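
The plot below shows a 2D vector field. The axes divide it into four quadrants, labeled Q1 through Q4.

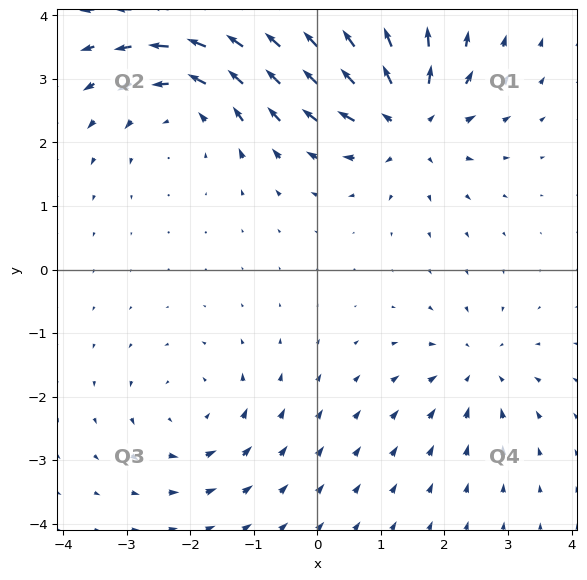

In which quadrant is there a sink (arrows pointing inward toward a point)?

Q4

The sink sits at approximately (2.5, -1.6), which lies in quadrant Q4. The divergence there is about -3, negative as expected for a sink.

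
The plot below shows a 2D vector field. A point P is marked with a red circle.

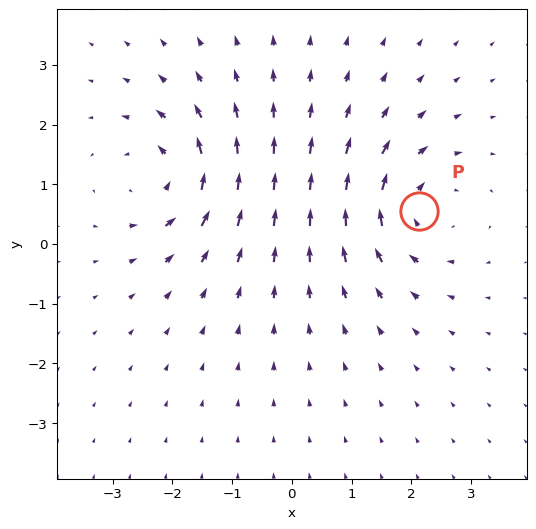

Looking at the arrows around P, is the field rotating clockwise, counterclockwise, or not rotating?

Near P at (2.1, 0.6) the arrows circulate clockwise. The curl (z-component) there is about -5; negative curl means clockwise rotation.

clockwise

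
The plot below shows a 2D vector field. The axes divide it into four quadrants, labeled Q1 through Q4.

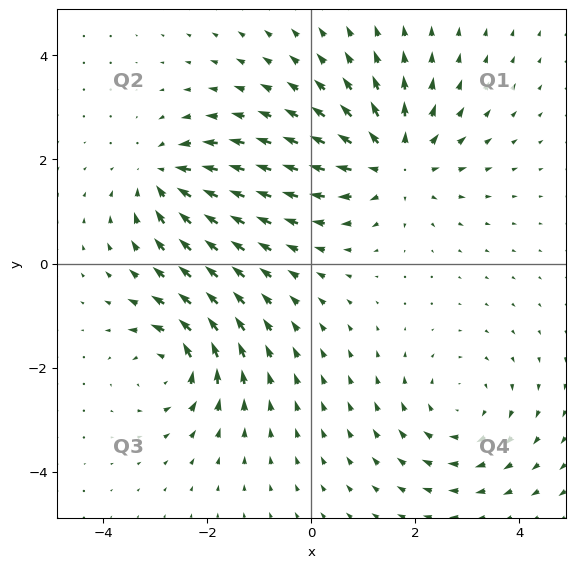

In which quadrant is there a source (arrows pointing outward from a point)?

The source sits at approximately (1.6, 1.9), which lies in quadrant Q1. The divergence there is about +5, positive as expected for a source.

Q1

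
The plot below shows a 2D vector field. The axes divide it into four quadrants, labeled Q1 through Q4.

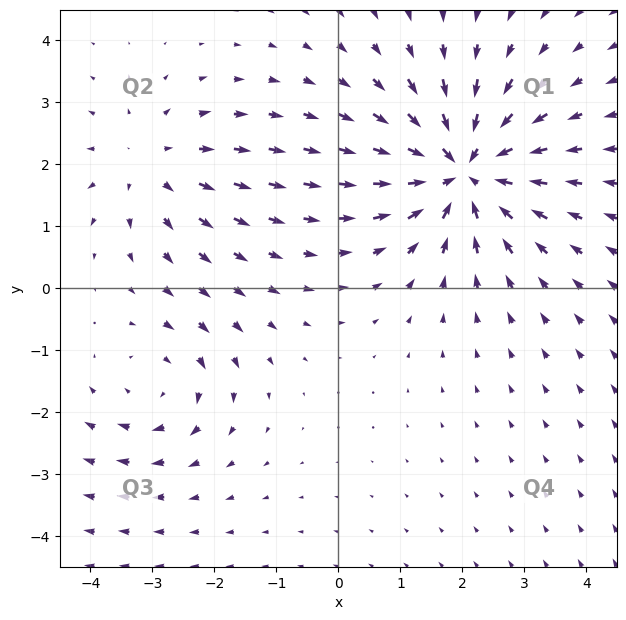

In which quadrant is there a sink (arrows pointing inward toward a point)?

The sink sits at approximately (2.0, 1.9), which lies in quadrant Q1. The divergence there is about -5, negative as expected for a sink.

Q1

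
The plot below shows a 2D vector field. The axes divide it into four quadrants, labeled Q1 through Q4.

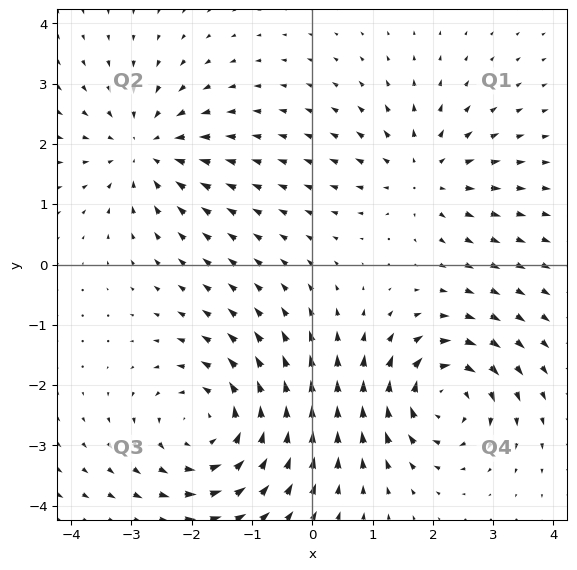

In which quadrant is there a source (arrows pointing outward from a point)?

The source sits at approximately (1.8, 1.5), which lies in quadrant Q1. The divergence there is about +4, positive as expected for a source.

Q1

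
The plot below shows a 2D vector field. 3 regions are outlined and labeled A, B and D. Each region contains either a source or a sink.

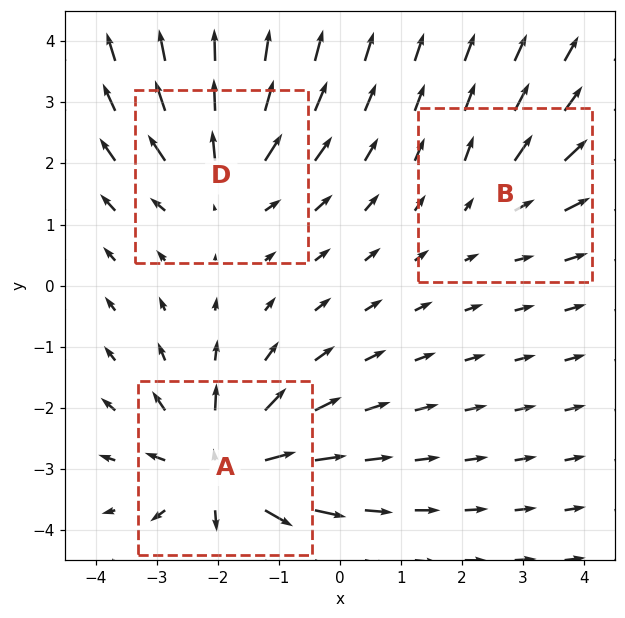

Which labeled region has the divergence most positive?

A

Divergence at each region's feature centre — A: about +5, B: about +2, D: about +3. Region A is most positive.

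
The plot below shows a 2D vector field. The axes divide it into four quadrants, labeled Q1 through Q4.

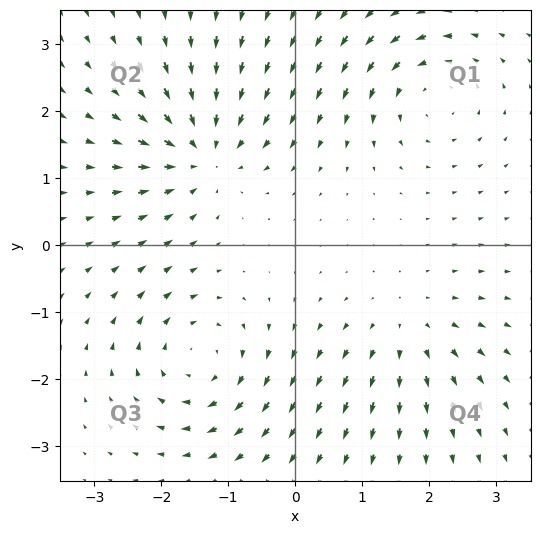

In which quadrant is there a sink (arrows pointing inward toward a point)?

Q2

The sink sits at approximately (-1.4, 1.4), which lies in quadrant Q2. The divergence there is about -6, negative as expected for a sink.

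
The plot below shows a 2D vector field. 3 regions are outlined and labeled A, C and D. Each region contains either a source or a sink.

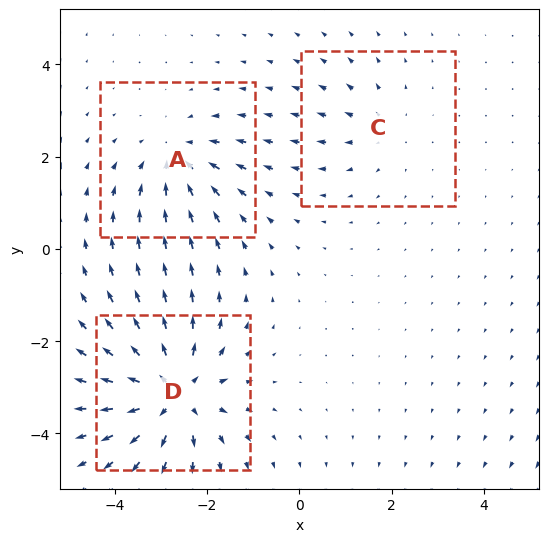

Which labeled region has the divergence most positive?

D

Divergence at each region's feature centre — A: about -3, C: about +2, D: about +5. Region D is most positive.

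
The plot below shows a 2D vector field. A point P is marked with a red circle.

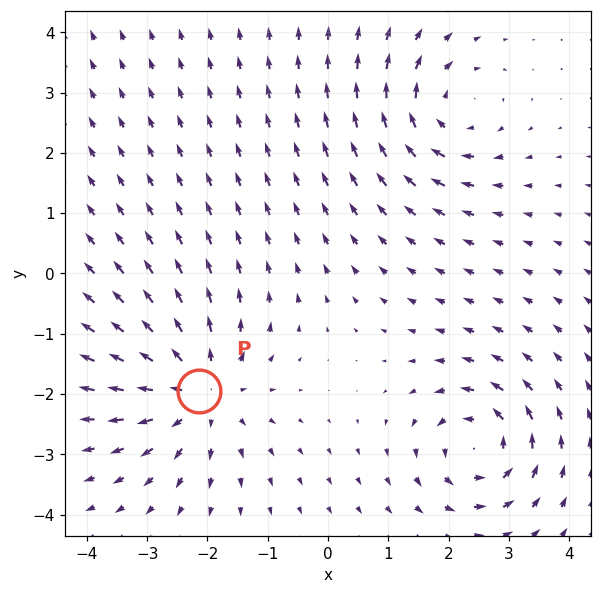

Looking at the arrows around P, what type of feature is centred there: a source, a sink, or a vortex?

source

At P (-2.1, -2.0) the arrows spread outward. Divergence about +4, curl ≈0 — positive divergence with near-zero curl is a source.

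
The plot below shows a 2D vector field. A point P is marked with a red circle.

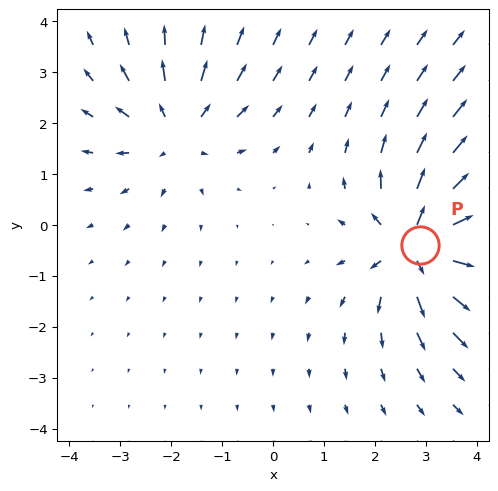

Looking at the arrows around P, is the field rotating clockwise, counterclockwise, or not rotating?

Near P at (2.9, -0.4) the arrows show no circulation. The curl there is ≈0.

not rotating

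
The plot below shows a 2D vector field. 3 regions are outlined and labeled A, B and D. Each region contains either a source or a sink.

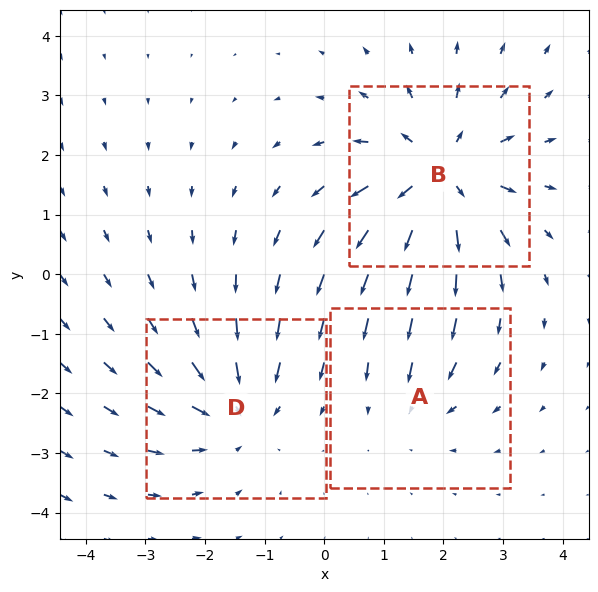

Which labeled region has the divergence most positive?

B

Divergence at each region's feature centre — A: about -2, B: about +4, D: about -3. Region B is most positive.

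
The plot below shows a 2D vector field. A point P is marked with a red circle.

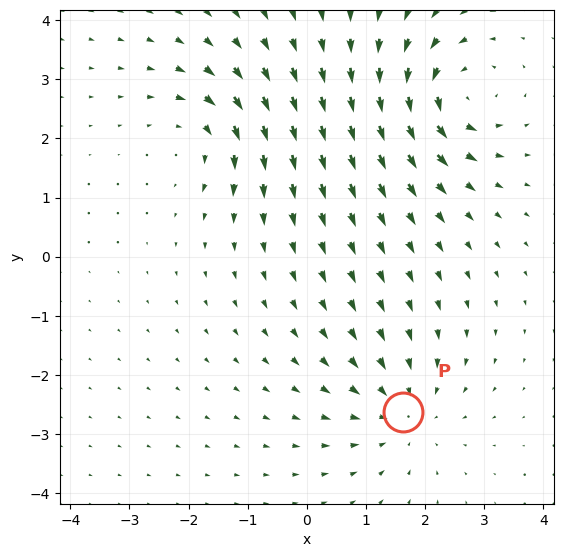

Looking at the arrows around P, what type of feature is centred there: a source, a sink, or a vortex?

sink

At P (1.6, -2.6) the arrows converge inward. Divergence about -3, curl ≈0 — negative divergence with near-zero curl is a sink.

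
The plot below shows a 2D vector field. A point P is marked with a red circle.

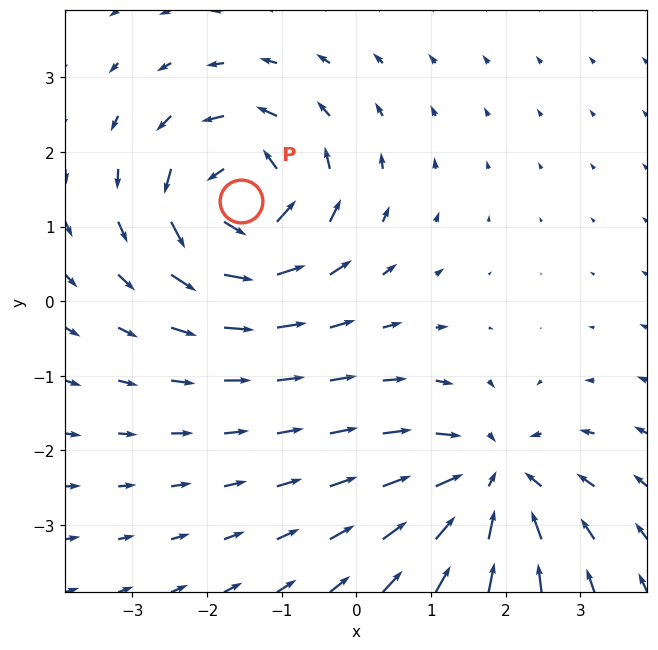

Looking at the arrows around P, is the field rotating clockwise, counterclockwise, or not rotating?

Near P at (-1.5, 1.3) the arrows circulate counterclockwise. The curl (z-component) there is about +5; positive curl means counterclockwise rotation.

counterclockwise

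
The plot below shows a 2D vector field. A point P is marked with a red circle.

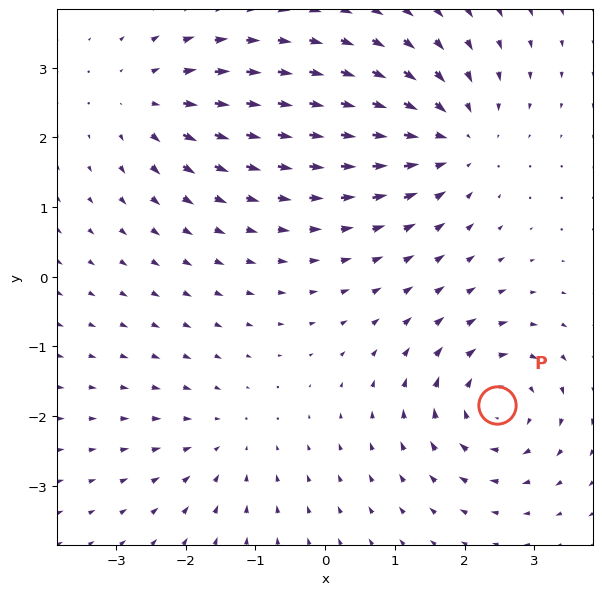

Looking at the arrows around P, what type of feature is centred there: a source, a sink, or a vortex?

vortex

At P (2.5, -1.8) the arrows circulate clockwise. Divergence ≈0, curl about -6 — near-zero divergence with nonzero curl is a vortex.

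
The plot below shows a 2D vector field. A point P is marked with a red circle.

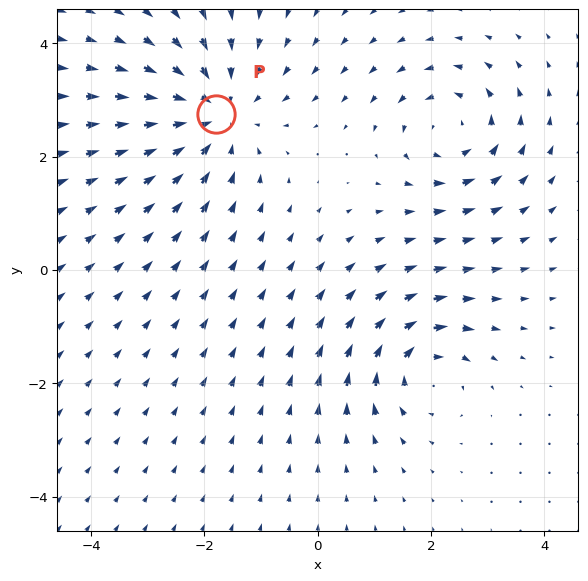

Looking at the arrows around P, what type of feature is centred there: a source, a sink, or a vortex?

sink

At P (-1.8, 2.8) the arrows converge inward. Divergence about -3, curl ≈0 — negative divergence with near-zero curl is a sink.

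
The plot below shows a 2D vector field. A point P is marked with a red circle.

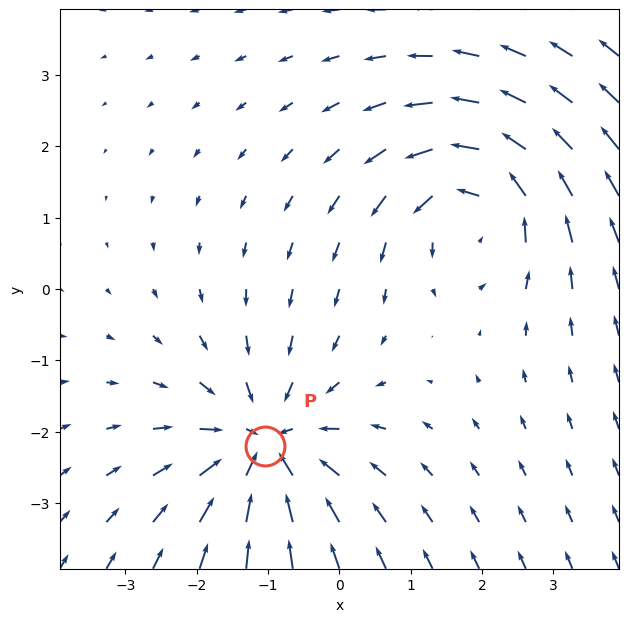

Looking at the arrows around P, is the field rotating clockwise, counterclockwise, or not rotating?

not rotating

Near P at (-1.0, -2.2) the arrows show no circulation. The curl there is ≈0.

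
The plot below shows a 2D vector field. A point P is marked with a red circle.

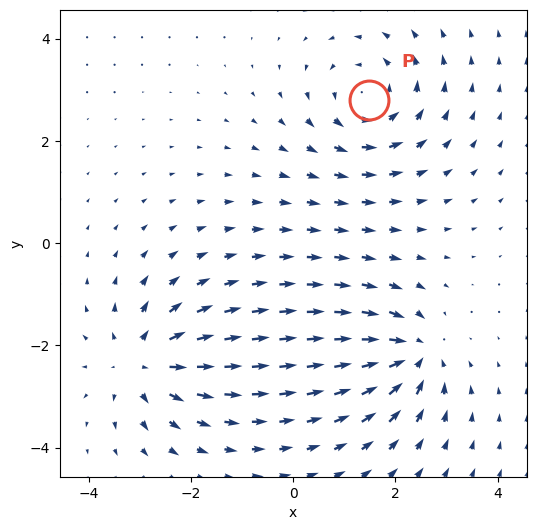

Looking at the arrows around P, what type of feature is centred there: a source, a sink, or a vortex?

vortex

At P (1.5, 2.8) the arrows circulate counterclockwise. Divergence ≈0, curl about +4 — near-zero divergence with nonzero curl is a vortex.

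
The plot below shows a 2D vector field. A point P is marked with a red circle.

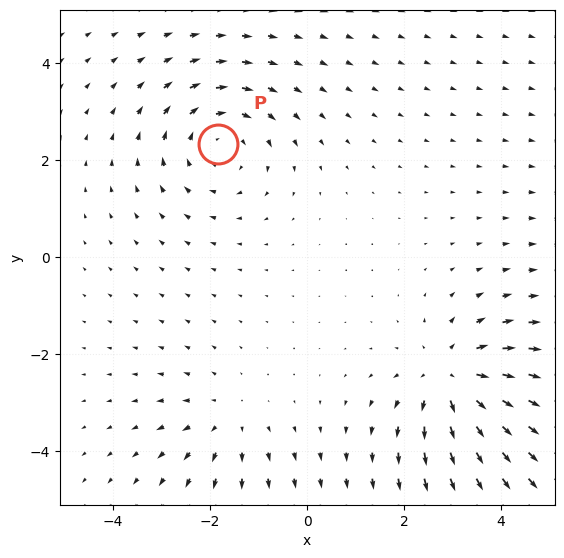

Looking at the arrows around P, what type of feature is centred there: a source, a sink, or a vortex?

At P (-1.8, 2.3) the arrows circulate clockwise. Divergence ≈0, curl about -3 — near-zero divergence with nonzero curl is a vortex.

vortex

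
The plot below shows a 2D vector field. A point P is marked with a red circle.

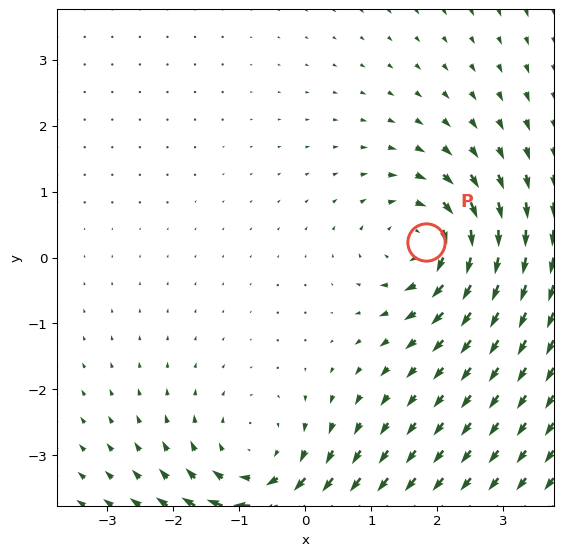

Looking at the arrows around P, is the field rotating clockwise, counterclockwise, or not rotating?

clockwise

Near P at (1.8, 0.2) the arrows circulate clockwise. The curl (z-component) there is about -5; negative curl means clockwise rotation.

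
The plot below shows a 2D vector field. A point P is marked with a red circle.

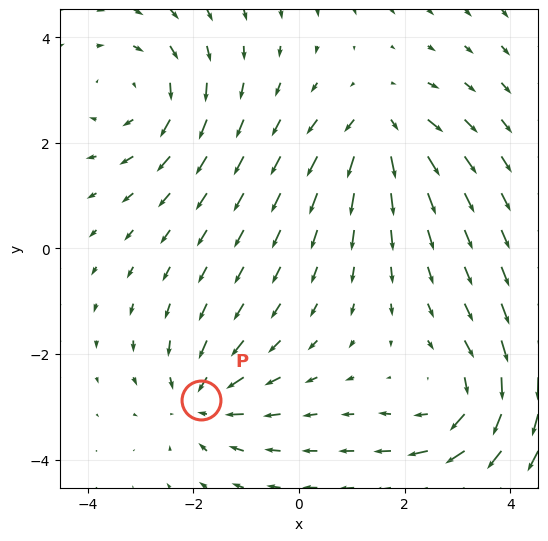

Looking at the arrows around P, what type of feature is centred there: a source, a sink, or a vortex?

At P (-1.8, -2.9) the arrows converge inward. Divergence about -4, curl ≈0 — negative divergence with near-zero curl is a sink.

sink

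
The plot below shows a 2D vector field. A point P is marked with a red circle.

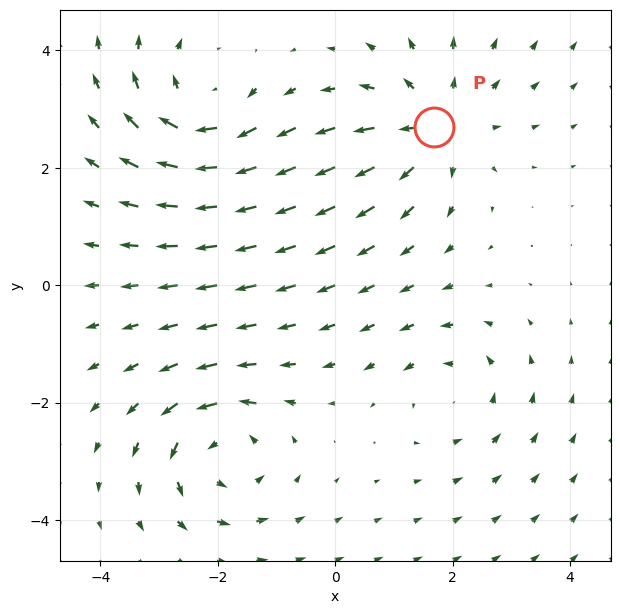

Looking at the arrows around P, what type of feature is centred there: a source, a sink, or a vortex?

source

At P (1.7, 2.7) the arrows spread outward. Divergence about +4, curl ≈0 — positive divergence with near-zero curl is a source.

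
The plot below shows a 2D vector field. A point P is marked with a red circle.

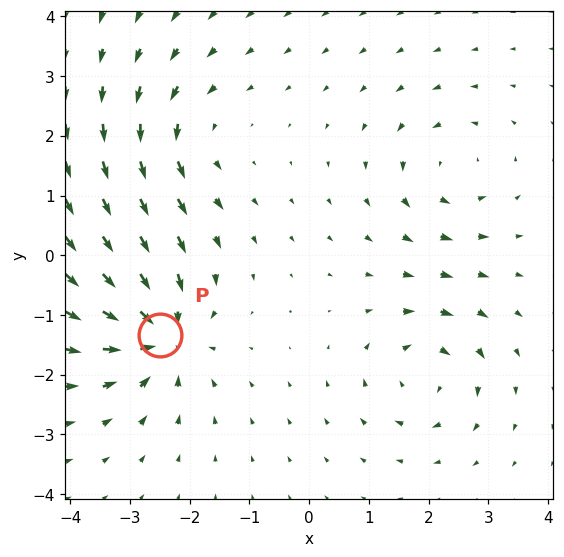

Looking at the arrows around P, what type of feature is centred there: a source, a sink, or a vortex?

At P (-2.5, -1.3) the arrows converge inward. Divergence about -7, curl ≈0 — negative divergence with near-zero curl is a sink.

sink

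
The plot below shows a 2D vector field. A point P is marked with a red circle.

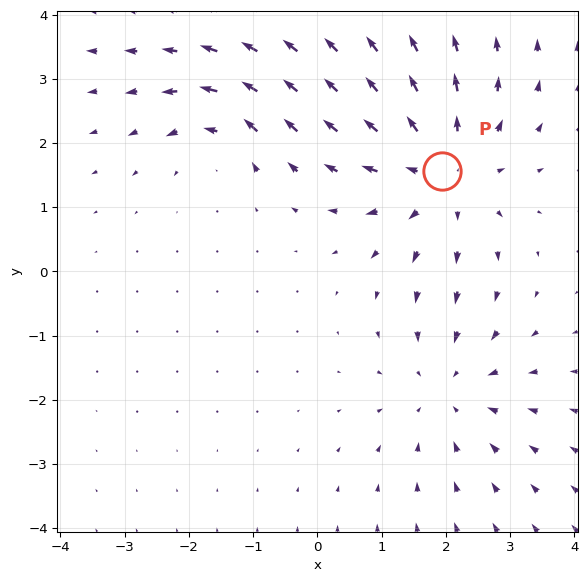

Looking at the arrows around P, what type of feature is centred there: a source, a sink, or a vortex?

source

At P (1.9, 1.6) the arrows spread outward. Divergence about +4, curl ≈0 — positive divergence with near-zero curl is a source.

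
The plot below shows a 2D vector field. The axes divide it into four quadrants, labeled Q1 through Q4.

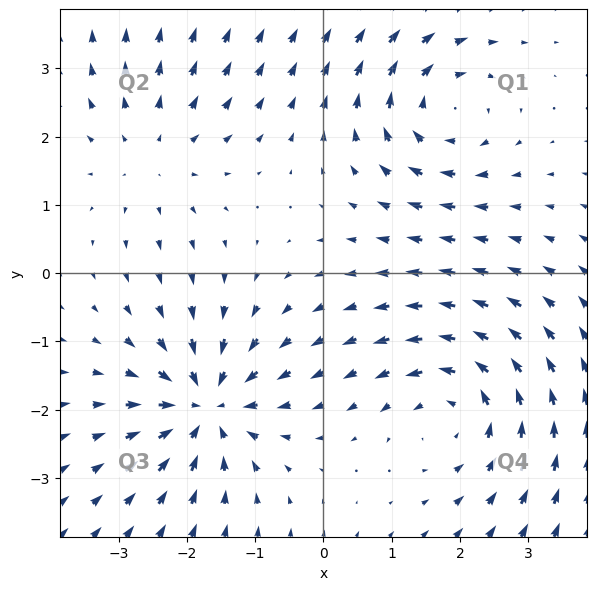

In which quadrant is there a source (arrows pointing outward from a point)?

Q2

The source sits at approximately (-2.5, 1.7), which lies in quadrant Q2. The divergence there is about +2, positive as expected for a source.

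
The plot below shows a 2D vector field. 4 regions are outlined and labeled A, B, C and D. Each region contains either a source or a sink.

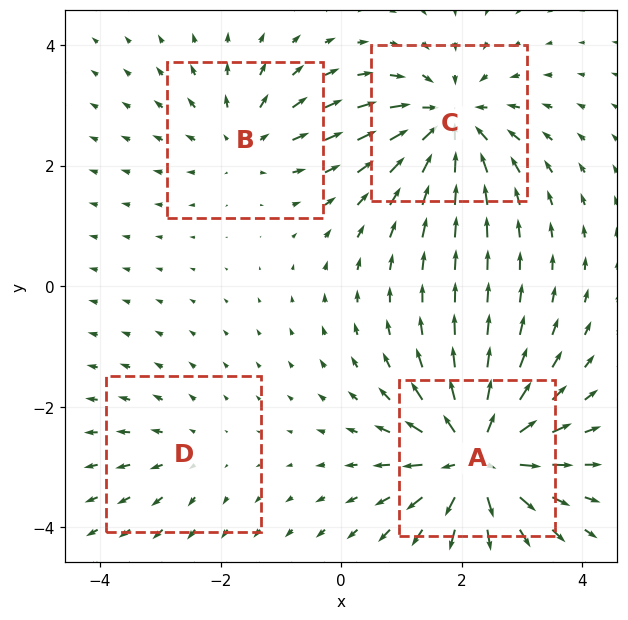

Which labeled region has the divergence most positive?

A

Divergence at each region's feature centre — A: about +7, B: about +4, C: about -6, D: about +2. Region A is most positive.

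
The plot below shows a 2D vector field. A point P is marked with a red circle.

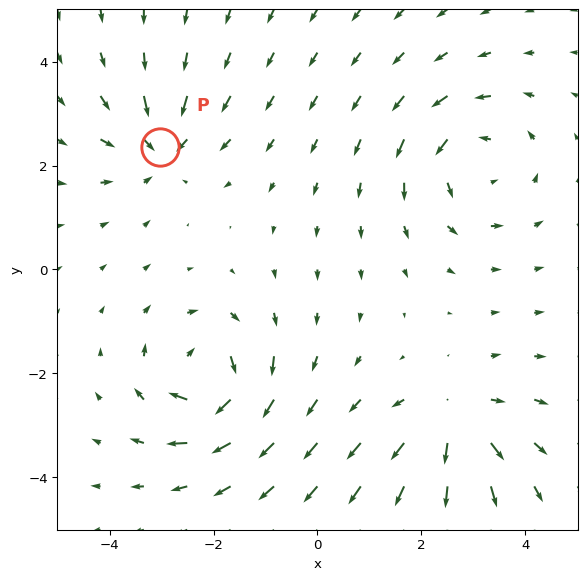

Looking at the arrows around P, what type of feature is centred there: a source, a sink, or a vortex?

sink

At P (-3.0, 2.4) the arrows converge inward. Divergence about -5, curl ≈0 — negative divergence with near-zero curl is a sink.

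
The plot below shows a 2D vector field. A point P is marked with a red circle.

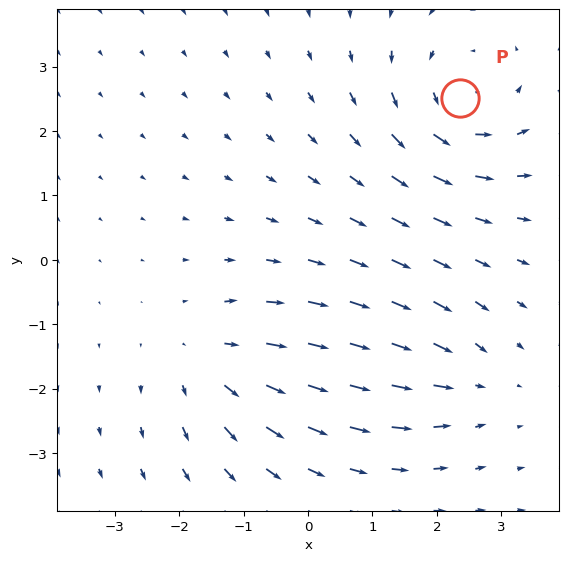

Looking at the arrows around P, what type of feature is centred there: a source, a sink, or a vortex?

At P (2.4, 2.5) the arrows circulate counterclockwise. Divergence ≈0, curl about +4 — near-zero divergence with nonzero curl is a vortex.

vortex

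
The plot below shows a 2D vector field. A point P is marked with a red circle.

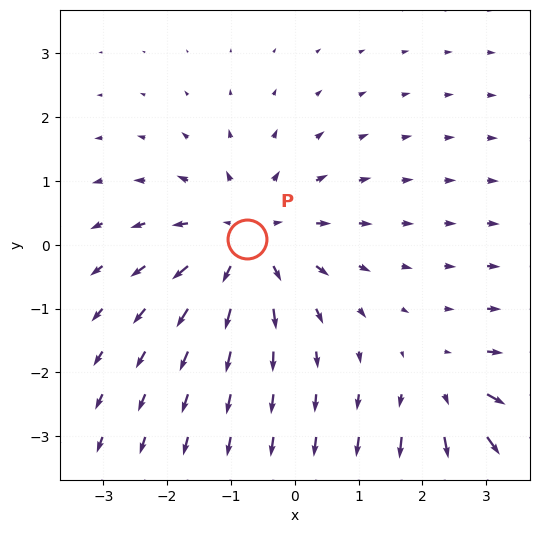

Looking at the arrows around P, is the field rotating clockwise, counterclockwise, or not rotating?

Near P at (-0.7, 0.1) the arrows show no circulation. The curl there is ≈0.

not rotating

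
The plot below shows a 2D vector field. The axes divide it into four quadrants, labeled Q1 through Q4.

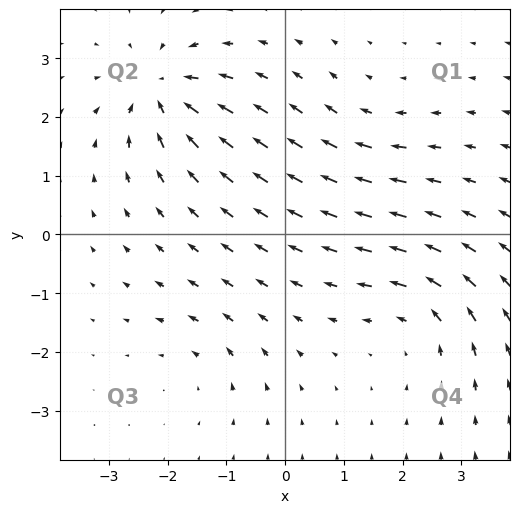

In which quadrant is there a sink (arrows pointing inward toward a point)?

The sink sits at approximately (-2.1, 2.4), which lies in quadrant Q2. The divergence there is about -7, negative as expected for a sink.

Q2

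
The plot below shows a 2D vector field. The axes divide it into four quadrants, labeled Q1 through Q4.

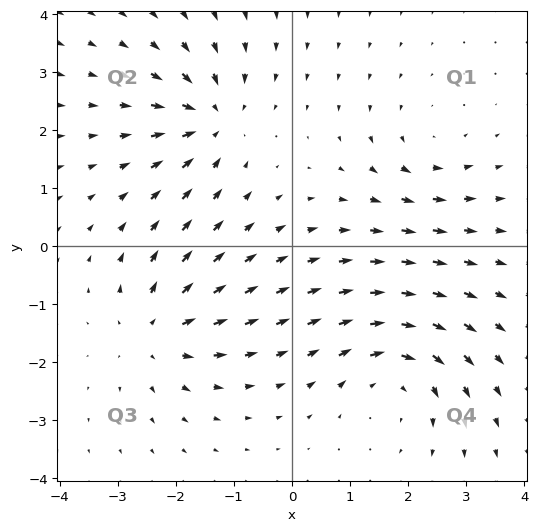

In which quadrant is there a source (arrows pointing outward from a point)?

Q3

The source sits at approximately (-2.3, -1.5), which lies in quadrant Q3. The divergence there is about +4, positive as expected for a source.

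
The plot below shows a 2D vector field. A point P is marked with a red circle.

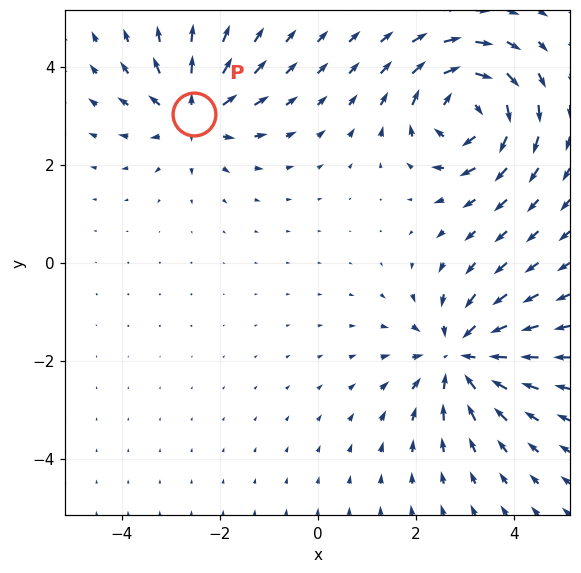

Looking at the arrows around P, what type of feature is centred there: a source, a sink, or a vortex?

At P (-2.5, 3.0) the arrows spread outward. Divergence about +4, curl ≈0 — positive divergence with near-zero curl is a source.

source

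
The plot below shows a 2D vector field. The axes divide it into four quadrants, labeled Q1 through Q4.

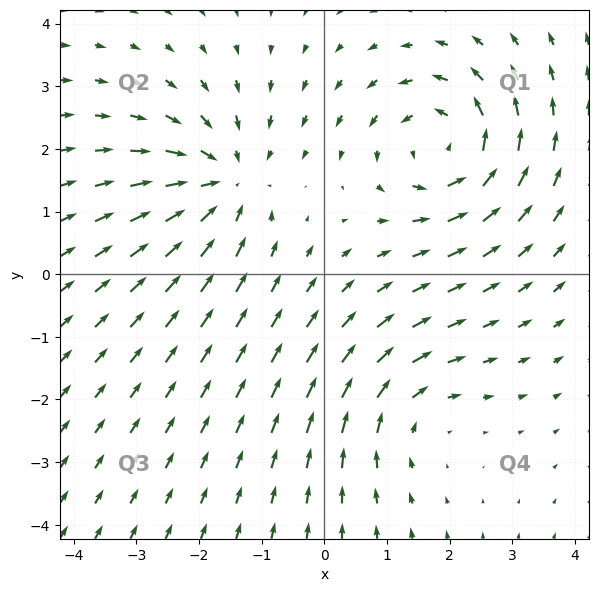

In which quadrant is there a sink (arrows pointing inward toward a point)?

The sink sits at approximately (-1.6, 1.5), which lies in quadrant Q2. The divergence there is about -4, negative as expected for a sink.

Q2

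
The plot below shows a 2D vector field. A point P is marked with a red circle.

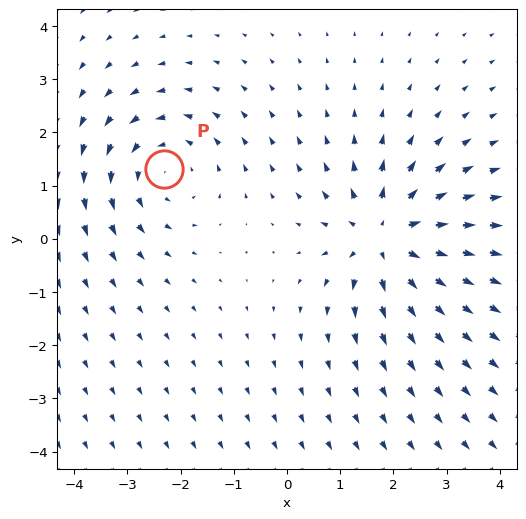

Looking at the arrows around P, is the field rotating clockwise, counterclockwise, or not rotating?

counterclockwise

Near P at (-2.3, 1.3) the arrows circulate counterclockwise. The curl (z-component) there is about +3; positive curl means counterclockwise rotation.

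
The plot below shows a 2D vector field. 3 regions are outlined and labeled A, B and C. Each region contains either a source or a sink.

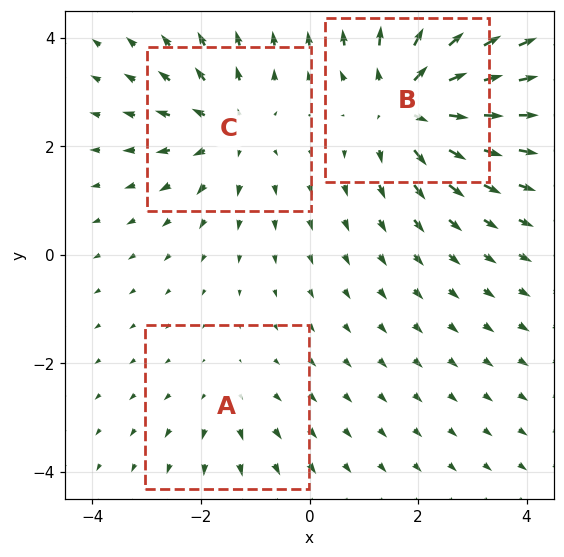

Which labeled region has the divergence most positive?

Divergence at each region's feature centre — A: about +2, B: about +5, C: about +4. Region B is most positive.

B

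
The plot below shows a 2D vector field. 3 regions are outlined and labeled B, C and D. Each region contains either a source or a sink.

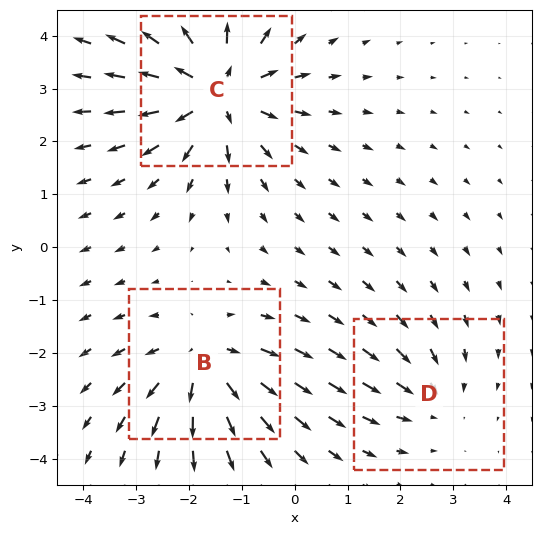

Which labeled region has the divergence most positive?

Divergence at each region's feature centre — B: about +4, C: about +5, D: about -2. Region C is most positive.

C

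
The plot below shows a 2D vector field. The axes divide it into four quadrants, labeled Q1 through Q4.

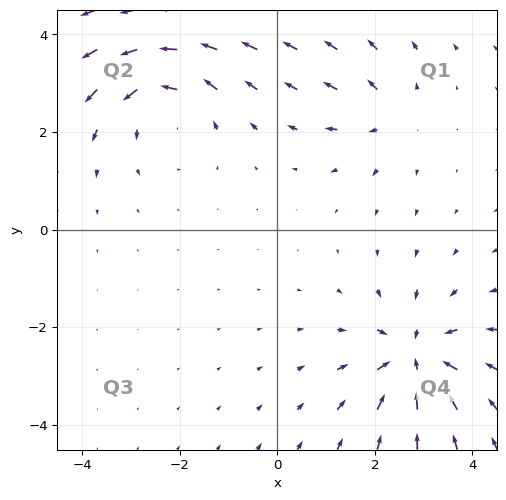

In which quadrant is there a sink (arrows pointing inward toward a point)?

The sink sits at approximately (2.8, -2.6), which lies in quadrant Q4. The divergence there is about -6, negative as expected for a sink.

Q4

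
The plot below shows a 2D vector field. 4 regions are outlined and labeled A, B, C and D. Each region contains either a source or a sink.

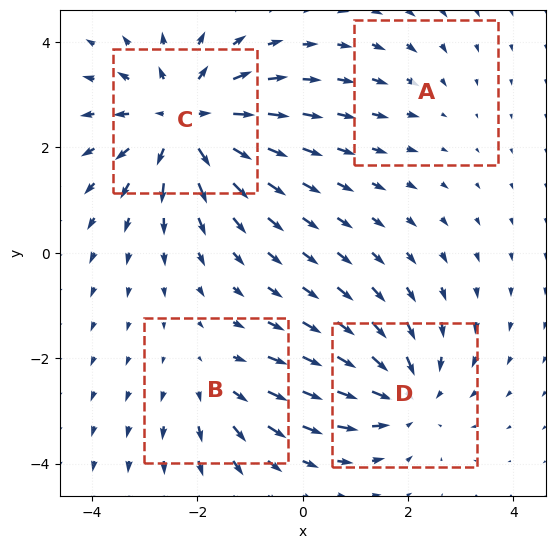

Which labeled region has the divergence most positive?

Divergence at each region's feature centre — A: about -2, B: about +3, C: about +6, D: about -4. Region C is most positive.

C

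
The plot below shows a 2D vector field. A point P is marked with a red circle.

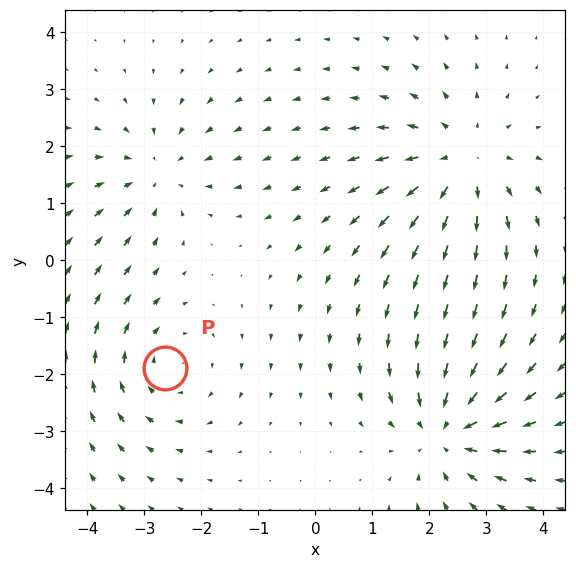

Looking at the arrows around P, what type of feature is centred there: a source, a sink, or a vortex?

At P (-2.6, -1.9) the arrows circulate clockwise. Divergence ≈0, curl about -3 — near-zero divergence with nonzero curl is a vortex.

vortex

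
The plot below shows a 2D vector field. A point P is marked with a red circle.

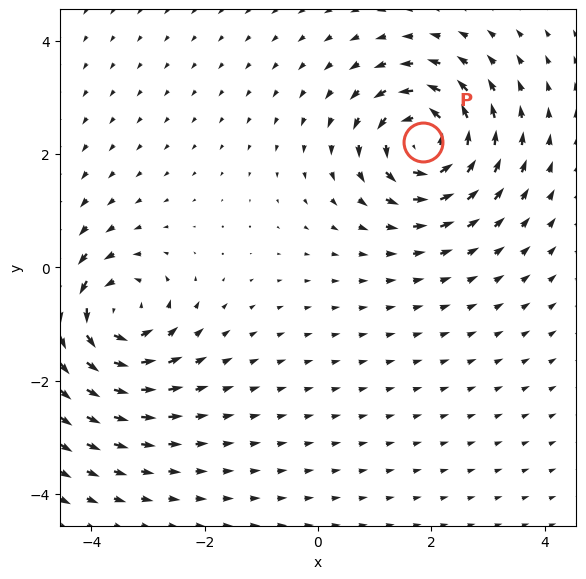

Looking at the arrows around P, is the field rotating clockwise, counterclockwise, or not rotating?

counterclockwise

Near P at (1.9, 2.2) the arrows circulate counterclockwise. The curl (z-component) there is about +7; positive curl means counterclockwise rotation.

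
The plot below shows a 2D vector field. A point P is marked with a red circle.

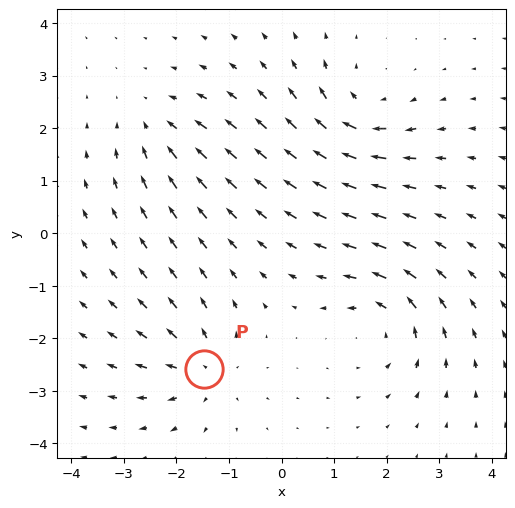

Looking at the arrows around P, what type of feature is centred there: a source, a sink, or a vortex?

source

At P (-1.5, -2.6) the arrows spread outward. Divergence about +5, curl ≈0 — positive divergence with near-zero curl is a source.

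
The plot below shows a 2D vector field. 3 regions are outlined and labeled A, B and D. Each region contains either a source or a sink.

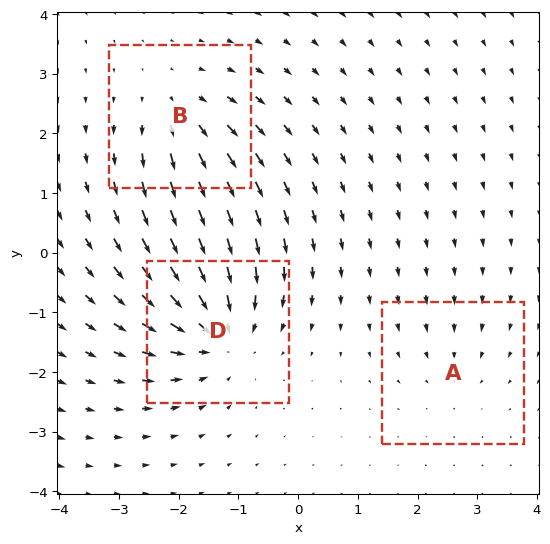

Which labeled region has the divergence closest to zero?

A

Divergence at each region's feature centre — A: about -2, B: about +3, D: about -5. Region A is closest to zero.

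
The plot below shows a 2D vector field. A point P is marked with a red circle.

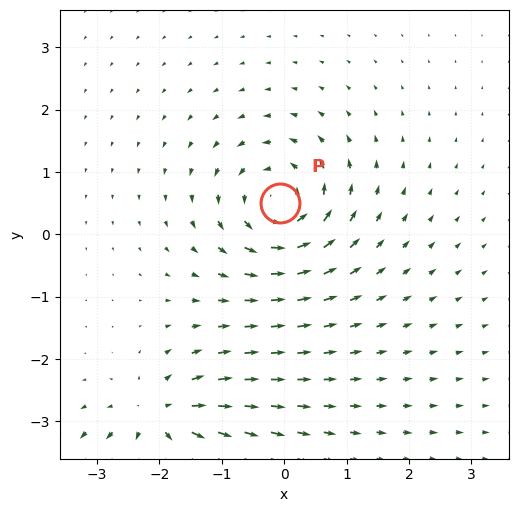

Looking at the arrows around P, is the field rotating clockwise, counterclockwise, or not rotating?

counterclockwise

Near P at (-0.1, 0.5) the arrows circulate counterclockwise. The curl (z-component) there is about +6; positive curl means counterclockwise rotation.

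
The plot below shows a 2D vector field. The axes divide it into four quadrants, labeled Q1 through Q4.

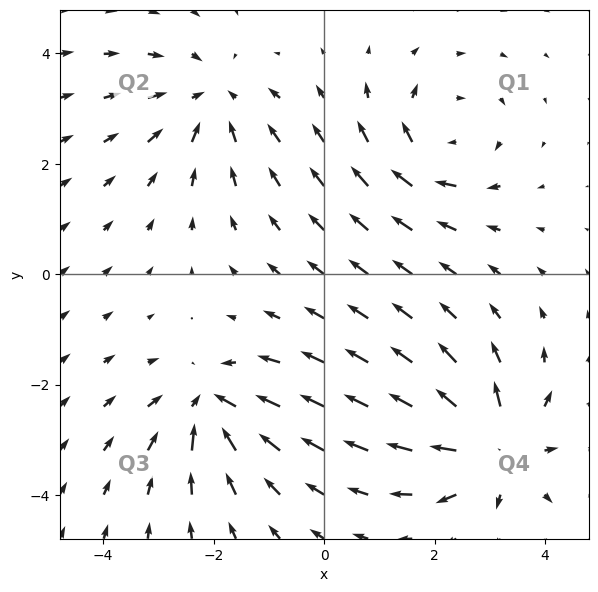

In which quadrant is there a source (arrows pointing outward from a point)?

The source sits at approximately (3.1, -3.1), which lies in quadrant Q4. The divergence there is about +6, positive as expected for a source.

Q4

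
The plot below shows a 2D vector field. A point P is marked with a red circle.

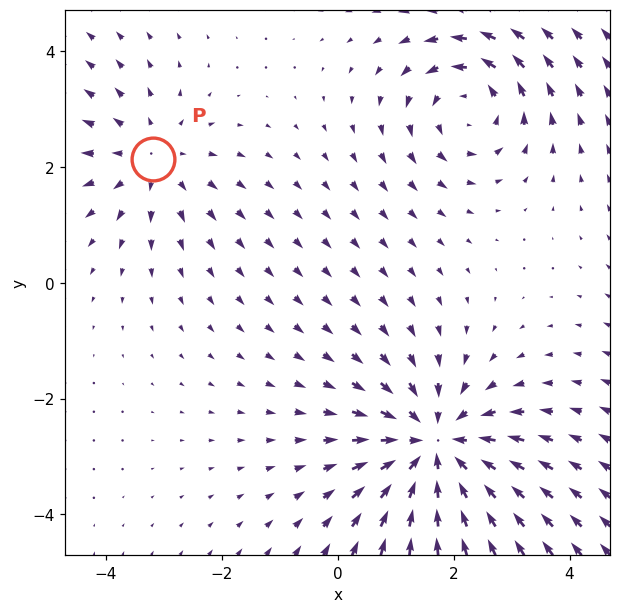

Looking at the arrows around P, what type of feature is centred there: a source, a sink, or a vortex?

At P (-3.2, 2.1) the arrows spread outward. Divergence about +2, curl ≈0 — positive divergence with near-zero curl is a source.

source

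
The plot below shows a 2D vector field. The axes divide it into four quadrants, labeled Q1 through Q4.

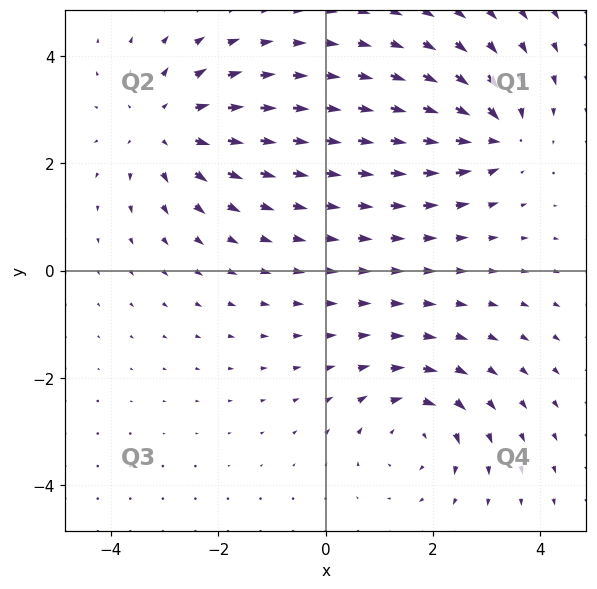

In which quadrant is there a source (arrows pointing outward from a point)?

The source sits at approximately (-3.0, 2.7), which lies in quadrant Q2. The divergence there is about +4, positive as expected for a source.

Q2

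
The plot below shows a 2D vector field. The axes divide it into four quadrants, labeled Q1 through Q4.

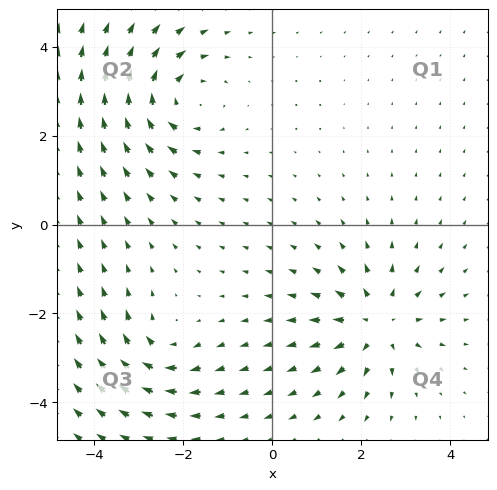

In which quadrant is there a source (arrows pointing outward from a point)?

The source sits at approximately (2.3, -2.2), which lies in quadrant Q4. The divergence there is about +5, positive as expected for a source.

Q4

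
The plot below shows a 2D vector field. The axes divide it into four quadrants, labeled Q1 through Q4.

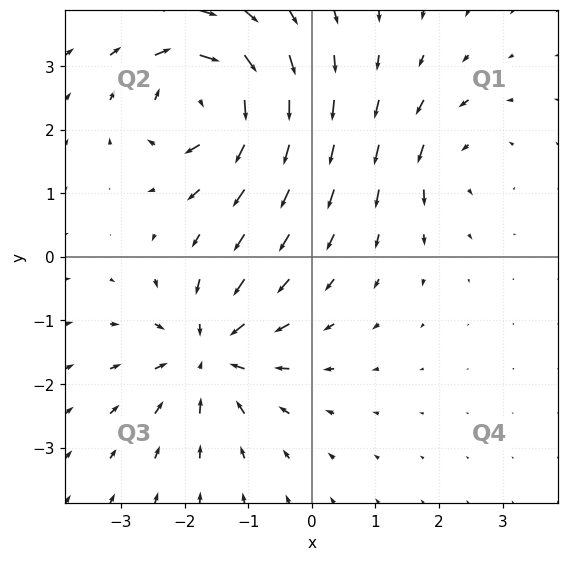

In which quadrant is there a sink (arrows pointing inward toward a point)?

The sink sits at approximately (-1.6, -1.5), which lies in quadrant Q3. The divergence there is about -5, negative as expected for a sink.

Q3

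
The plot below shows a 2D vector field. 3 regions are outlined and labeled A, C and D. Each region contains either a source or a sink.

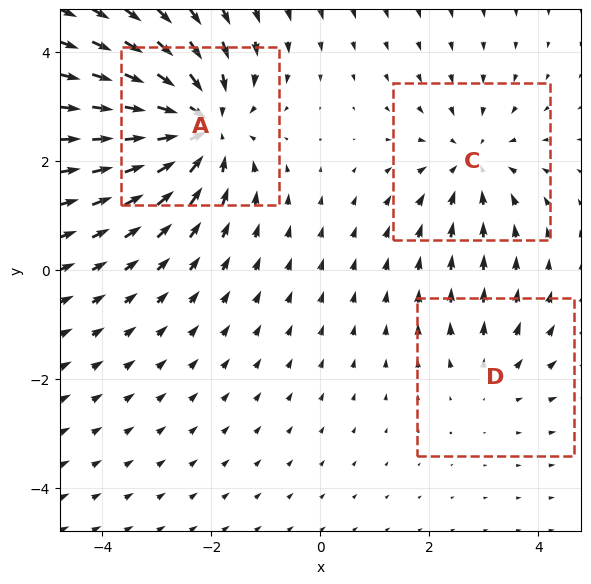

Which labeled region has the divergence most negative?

Divergence at each region's feature centre — A: about -5, C: about -3, D: about +2. Region A is most negative.

A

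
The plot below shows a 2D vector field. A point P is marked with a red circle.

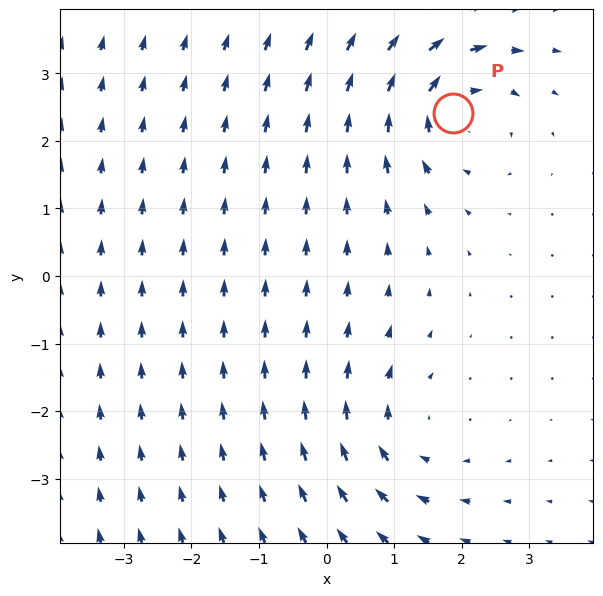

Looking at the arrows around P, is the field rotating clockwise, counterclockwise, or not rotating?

clockwise

Near P at (1.9, 2.4) the arrows circulate clockwise. The curl (z-component) there is about -5; negative curl means clockwise rotation.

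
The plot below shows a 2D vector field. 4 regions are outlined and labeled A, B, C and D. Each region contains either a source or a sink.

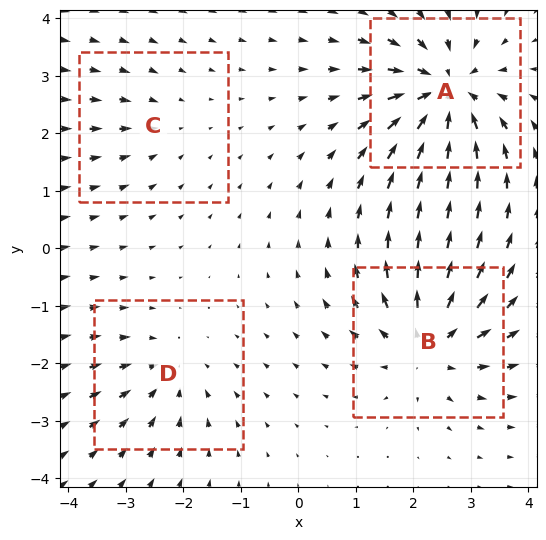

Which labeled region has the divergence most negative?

A

Divergence at each region's feature centre — A: about -7, B: about +6, C: about -2, D: about -4. Region A is most negative.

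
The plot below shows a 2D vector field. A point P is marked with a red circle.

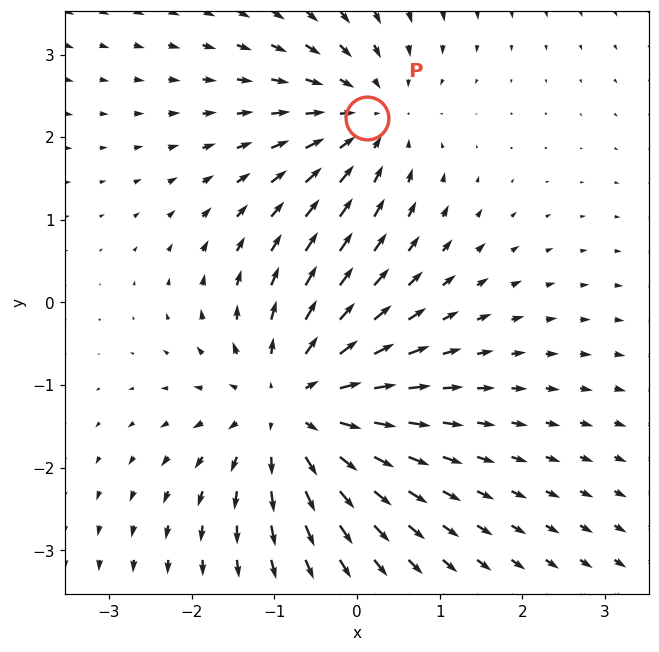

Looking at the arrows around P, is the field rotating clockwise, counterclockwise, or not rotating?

Near P at (0.1, 2.2) the arrows show no circulation. The curl there is ≈0.

not rotating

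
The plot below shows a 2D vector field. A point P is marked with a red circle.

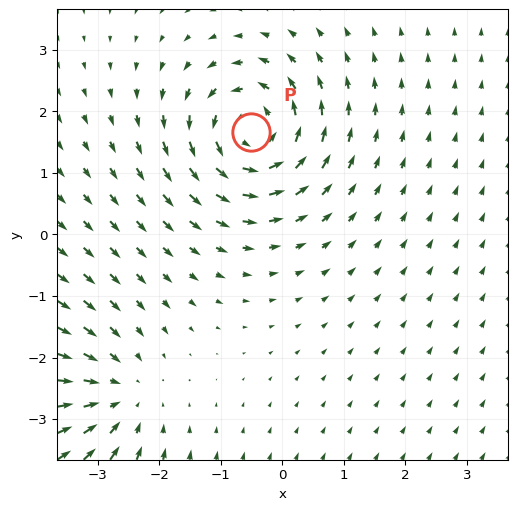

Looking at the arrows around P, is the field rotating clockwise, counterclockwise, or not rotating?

counterclockwise

Near P at (-0.5, 1.7) the arrows circulate counterclockwise. The curl (z-component) there is about +6; positive curl means counterclockwise rotation.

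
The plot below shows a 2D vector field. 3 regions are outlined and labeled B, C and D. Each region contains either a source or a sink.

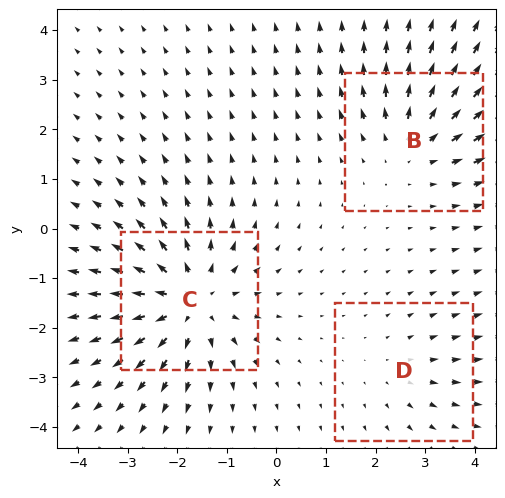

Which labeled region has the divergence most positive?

C

Divergence at each region's feature centre — B: about +3, C: about +5, D: about +2. Region C is most positive.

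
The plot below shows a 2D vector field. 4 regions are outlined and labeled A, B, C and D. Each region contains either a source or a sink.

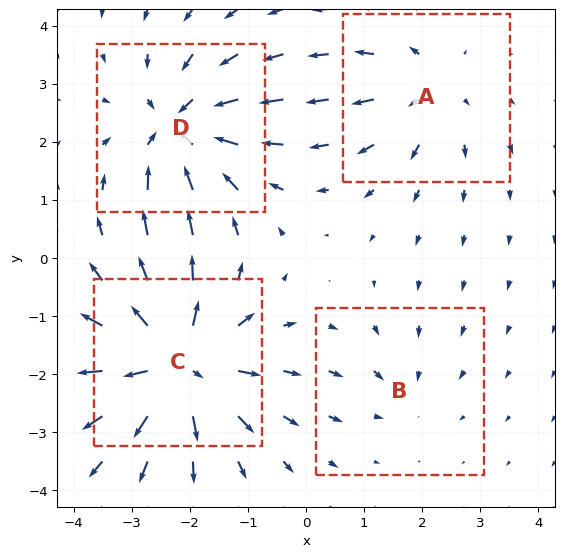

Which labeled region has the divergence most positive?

Divergence at each region's feature centre — A: about +4, B: about -2, C: about +7, D: about -6. Region C is most positive.

C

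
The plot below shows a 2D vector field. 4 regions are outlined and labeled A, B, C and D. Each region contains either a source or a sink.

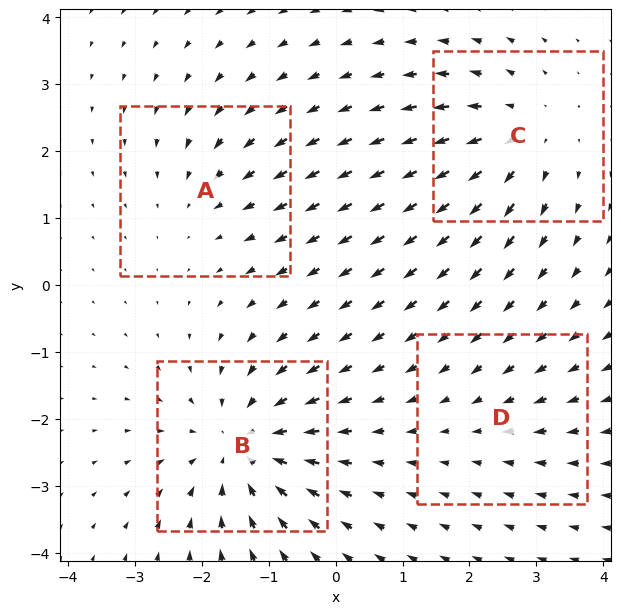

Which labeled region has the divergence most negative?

B

Divergence at each region's feature centre — A: about -3, B: about -6, C: about +4, D: about -2. Region B is most negative.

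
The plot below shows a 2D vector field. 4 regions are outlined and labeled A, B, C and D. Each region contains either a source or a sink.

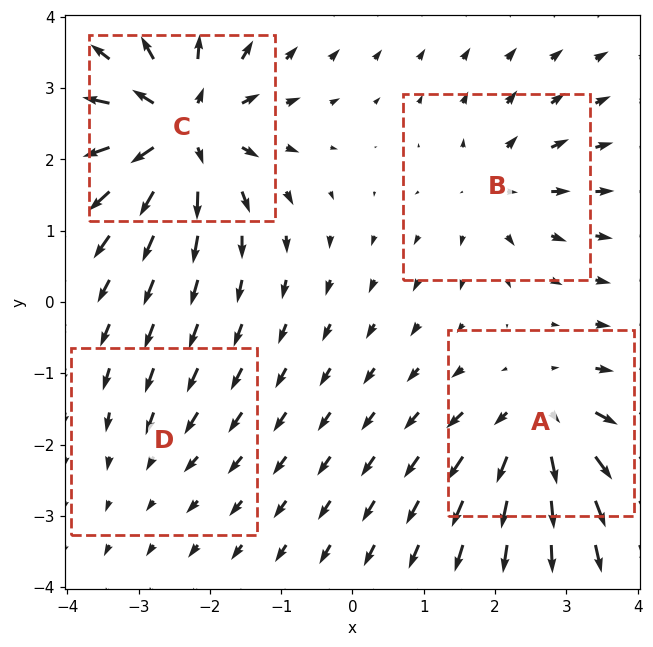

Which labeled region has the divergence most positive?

C

Divergence at each region's feature centre — A: about +7, B: about +4, C: about +9, D: about -2. Region C is most positive.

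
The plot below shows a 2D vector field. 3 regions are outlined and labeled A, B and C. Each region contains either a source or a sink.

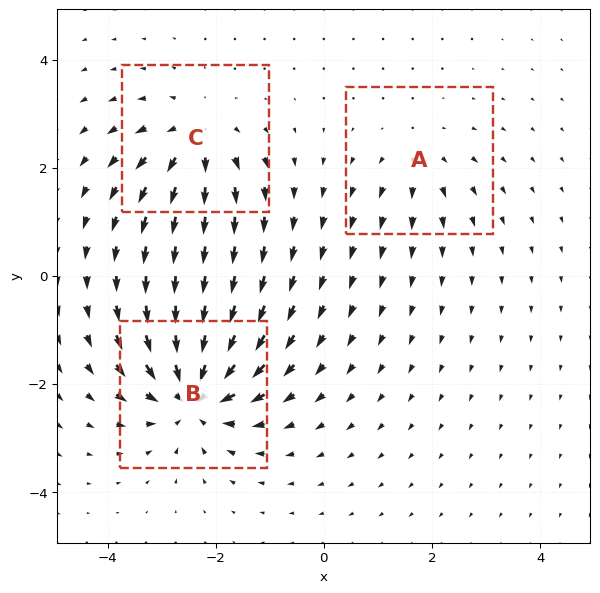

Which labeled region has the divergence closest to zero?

A

Divergence at each region's feature centre — A: about +2, B: about -6, C: about +4. Region A is closest to zero.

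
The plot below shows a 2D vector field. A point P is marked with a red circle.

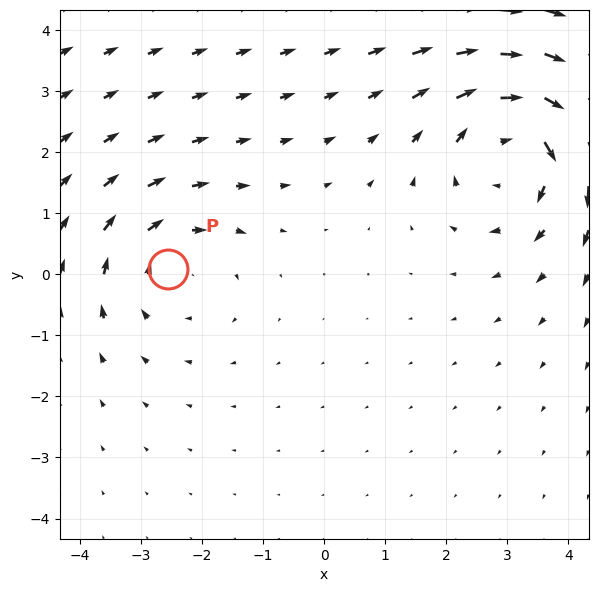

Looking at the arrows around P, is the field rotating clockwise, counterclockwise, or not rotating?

clockwise

Near P at (-2.6, 0.1) the arrows circulate clockwise. The curl (z-component) there is about -2; negative curl means clockwise rotation.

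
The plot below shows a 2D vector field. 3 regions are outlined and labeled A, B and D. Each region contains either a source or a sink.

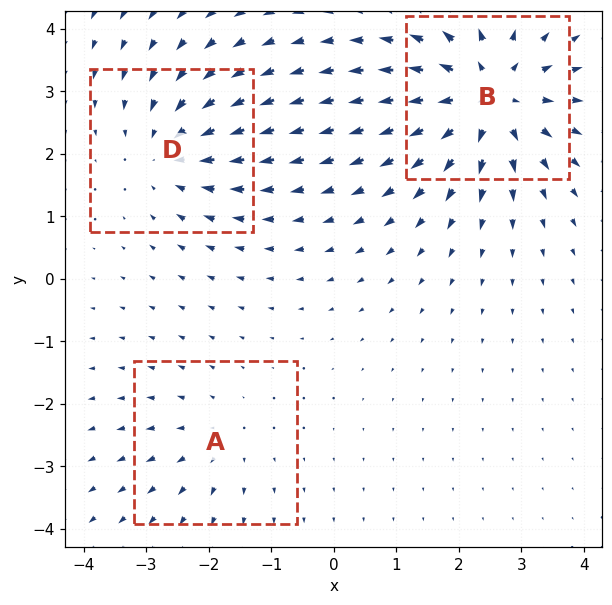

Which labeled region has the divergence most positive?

B

Divergence at each region's feature centre — A: about +2, B: about +5, D: about -3. Region B is most positive.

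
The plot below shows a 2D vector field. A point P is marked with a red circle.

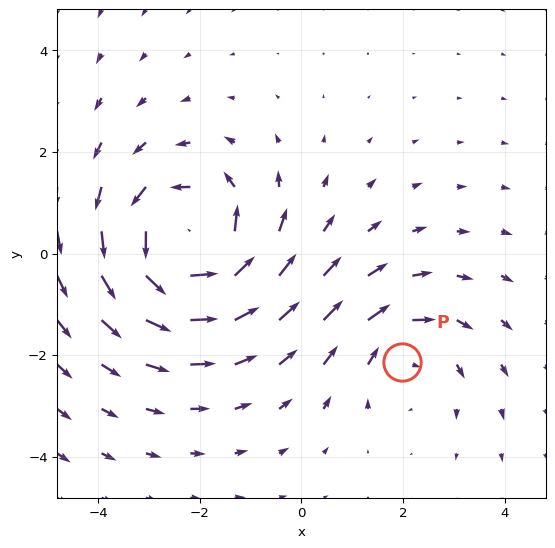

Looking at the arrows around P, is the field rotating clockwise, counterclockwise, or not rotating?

Near P at (2.0, -2.1) the arrows circulate clockwise. The curl (z-component) there is about -2; negative curl means clockwise rotation.

clockwise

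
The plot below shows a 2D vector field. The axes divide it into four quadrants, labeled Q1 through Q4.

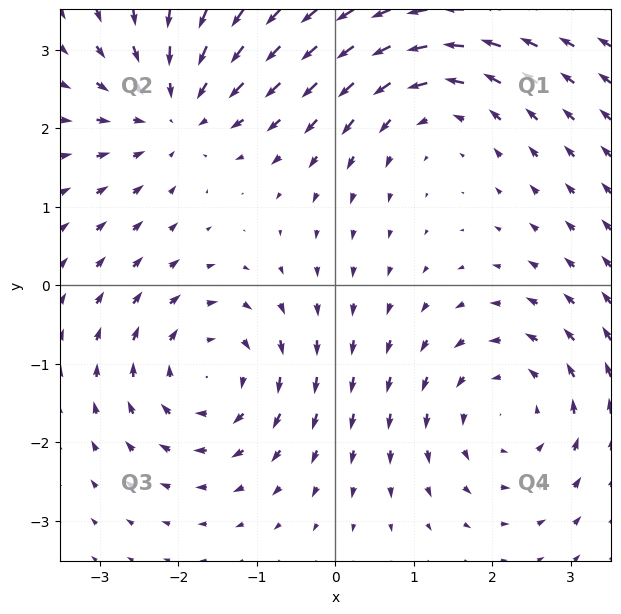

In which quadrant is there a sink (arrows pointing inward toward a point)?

Q2

The sink sits at approximately (-2.0, 2.2), which lies in quadrant Q2. The divergence there is about -4, negative as expected for a sink.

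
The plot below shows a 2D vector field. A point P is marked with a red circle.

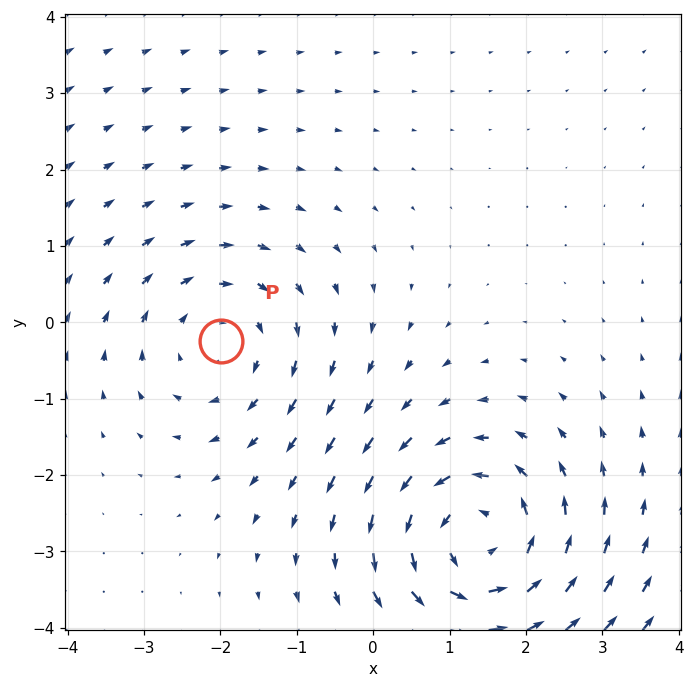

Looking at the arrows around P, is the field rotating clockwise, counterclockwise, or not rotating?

Near P at (-2.0, -0.3) the arrows circulate clockwise. The curl (z-component) there is about -2; negative curl means clockwise rotation.

clockwise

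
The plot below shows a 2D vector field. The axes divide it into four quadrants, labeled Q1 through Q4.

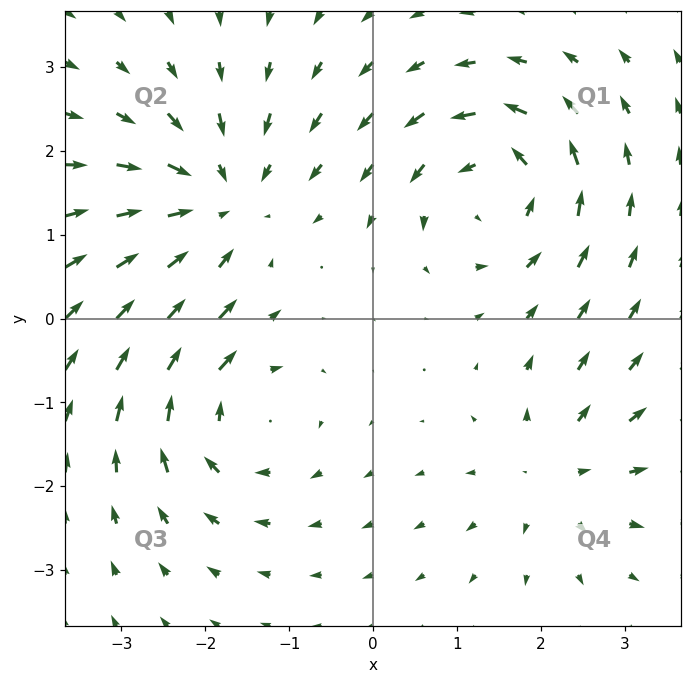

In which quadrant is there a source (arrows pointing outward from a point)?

The source sits at approximately (2.2, -1.8), which lies in quadrant Q4. The divergence there is about +4, positive as expected for a source.

Q4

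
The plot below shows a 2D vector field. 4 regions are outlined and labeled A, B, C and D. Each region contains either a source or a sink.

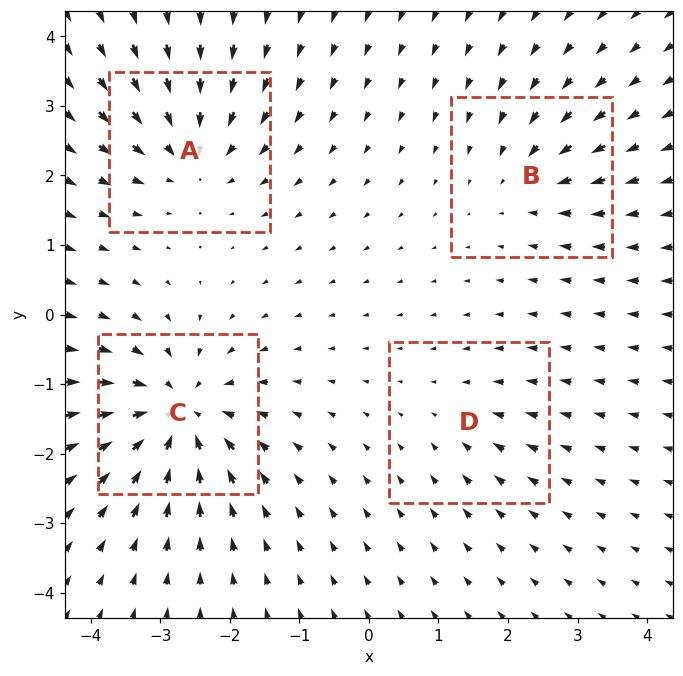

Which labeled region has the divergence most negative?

Divergence at each region's feature centre — A: about -5, B: about -4, C: about -8, D: about -2. Region C is most negative.

C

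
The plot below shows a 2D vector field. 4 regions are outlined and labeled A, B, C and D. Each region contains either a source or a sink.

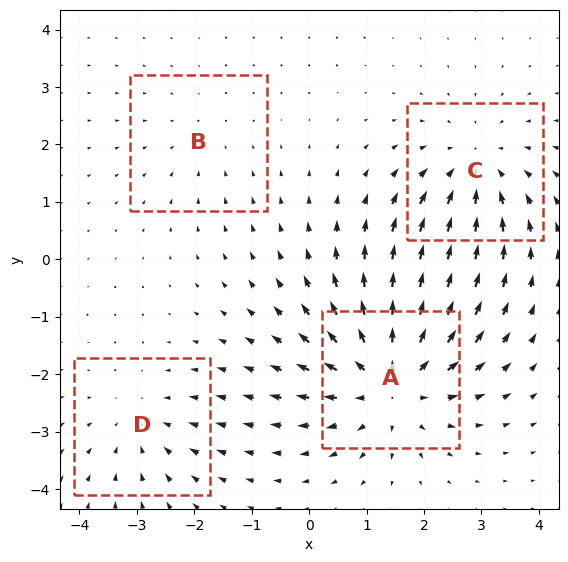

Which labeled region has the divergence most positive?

A

Divergence at each region's feature centre — A: about +6, B: about -2, C: about -4, D: about -3. Region A is most positive.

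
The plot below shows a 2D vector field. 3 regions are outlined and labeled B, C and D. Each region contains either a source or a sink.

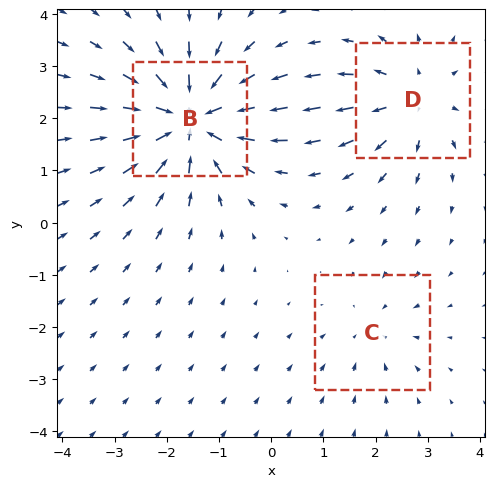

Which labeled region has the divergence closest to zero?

Divergence at each region's feature centre — B: about -5, C: about -2, D: about +3. Region C is closest to zero.

C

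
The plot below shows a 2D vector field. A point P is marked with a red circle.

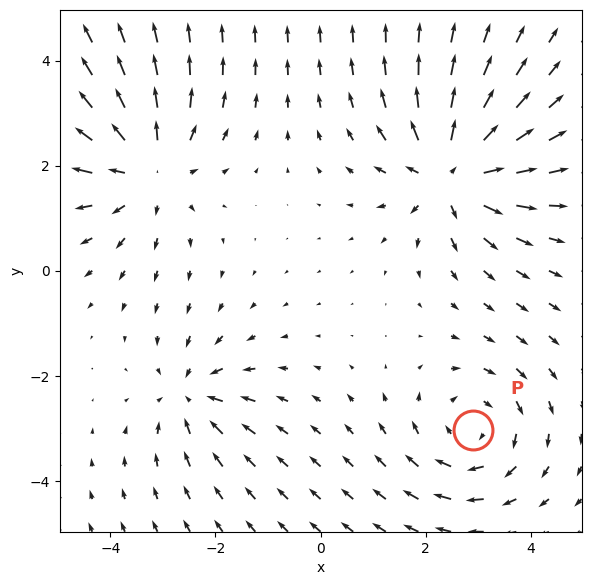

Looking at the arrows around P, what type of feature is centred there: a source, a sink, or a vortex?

At P (2.9, -3.0) the arrows circulate clockwise. Divergence ≈0, curl about -4 — near-zero divergence with nonzero curl is a vortex.

vortex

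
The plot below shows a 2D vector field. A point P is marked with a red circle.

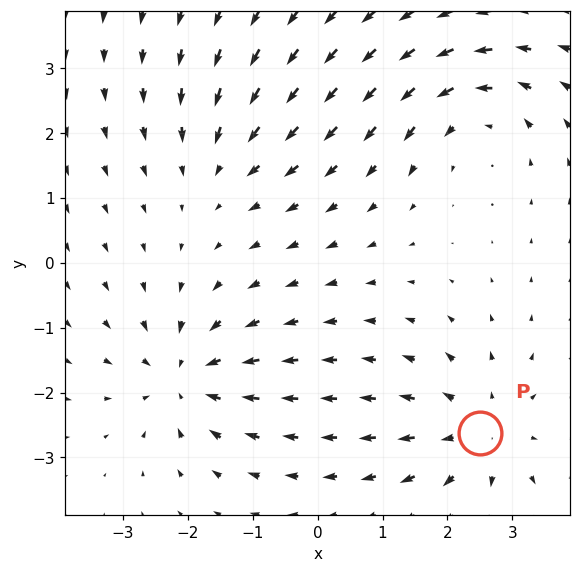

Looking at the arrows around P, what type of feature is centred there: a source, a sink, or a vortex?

source

At P (2.5, -2.6) the arrows spread outward. Divergence about +4, curl ≈0 — positive divergence with near-zero curl is a source.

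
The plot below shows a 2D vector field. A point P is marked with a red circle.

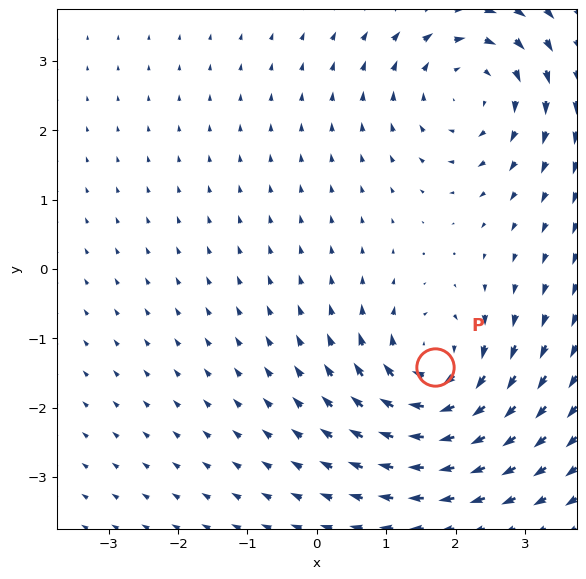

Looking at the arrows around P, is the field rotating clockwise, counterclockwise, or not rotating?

clockwise

Near P at (1.7, -1.4) the arrows circulate clockwise. The curl (z-component) there is about -6; negative curl means clockwise rotation.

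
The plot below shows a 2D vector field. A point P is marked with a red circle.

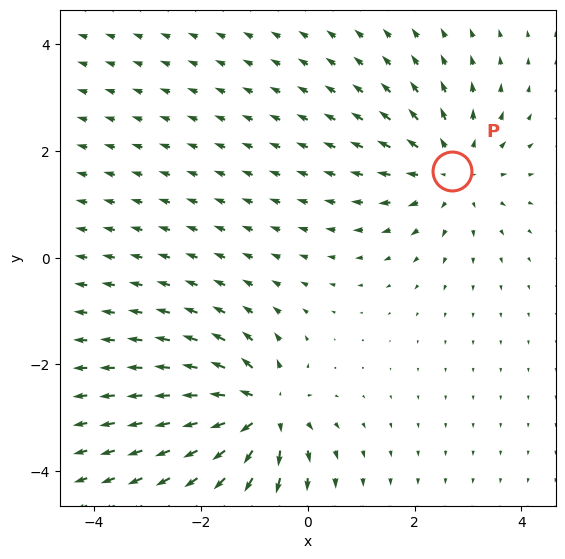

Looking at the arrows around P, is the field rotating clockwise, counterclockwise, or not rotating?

Near P at (2.7, 1.6) the arrows show no circulation. The curl there is ≈0.

not rotating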